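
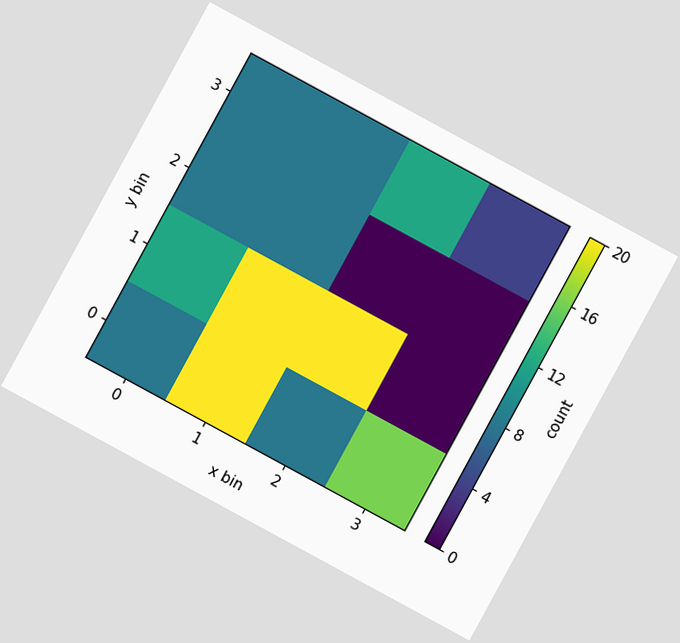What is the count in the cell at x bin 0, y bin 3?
8

The chart is tilted about 29° clockwise. Matching the cell (0, 3) against the colorbar gives 8.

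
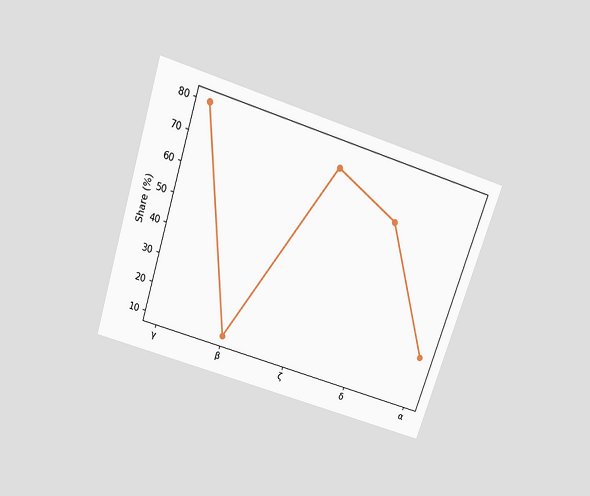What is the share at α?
The chart is tilted about 18° clockwise and viewed slightly from above. At α, the line is at 25%.

25%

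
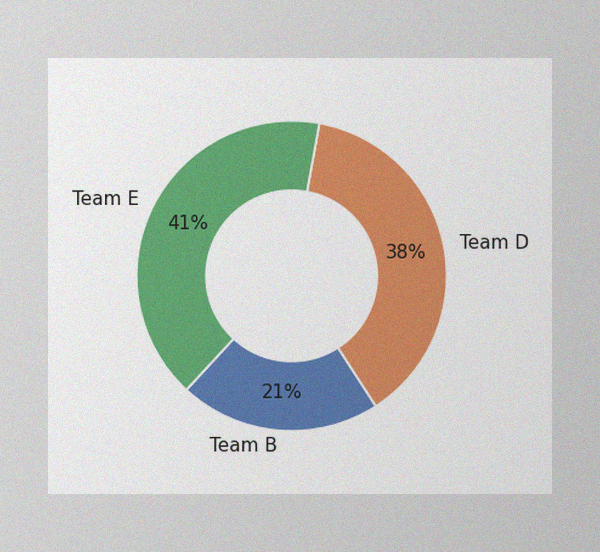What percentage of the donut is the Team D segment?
38%

The image has some photo noise and uneven lighting. The Team D segment takes up 38% of the ring.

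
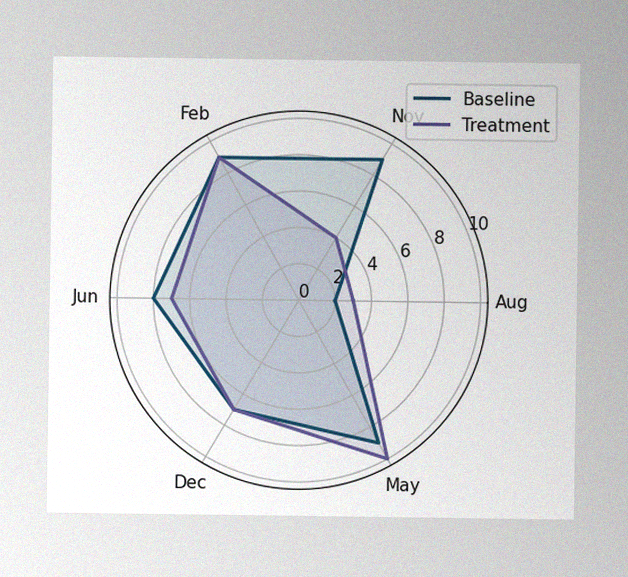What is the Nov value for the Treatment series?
The image has some photo noise and uneven lighting. On the Nov axis, Treatment reaches 4.

4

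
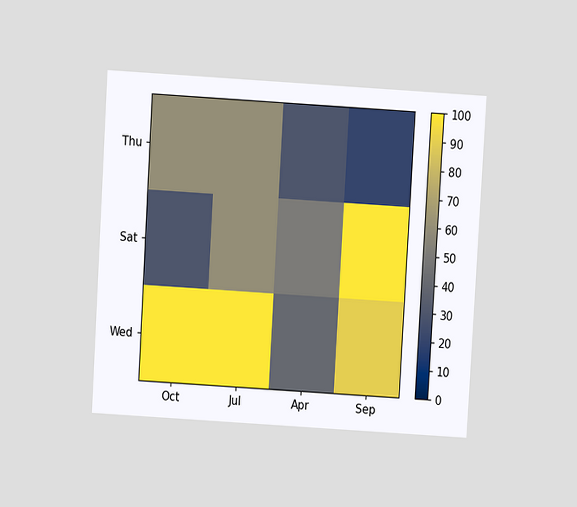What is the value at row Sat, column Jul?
60

The chart is tilted about 3° clockwise and viewed at a slight angle. Matching cell (Sat, Jul) against the colorbar gives 60.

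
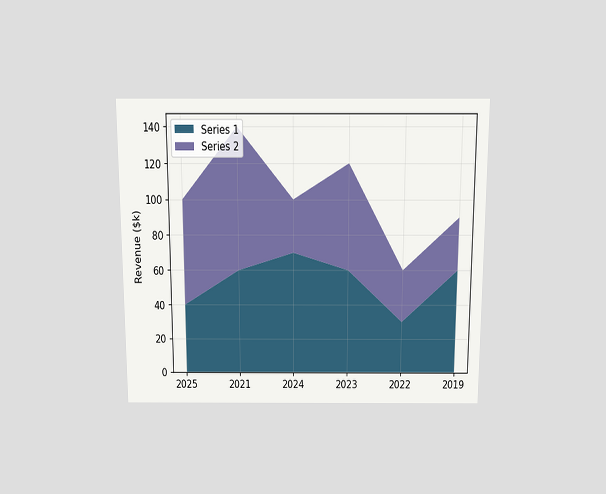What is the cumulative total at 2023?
The chart is viewed slightly from above. The stacked total at 2023 reaches $120k.

$120k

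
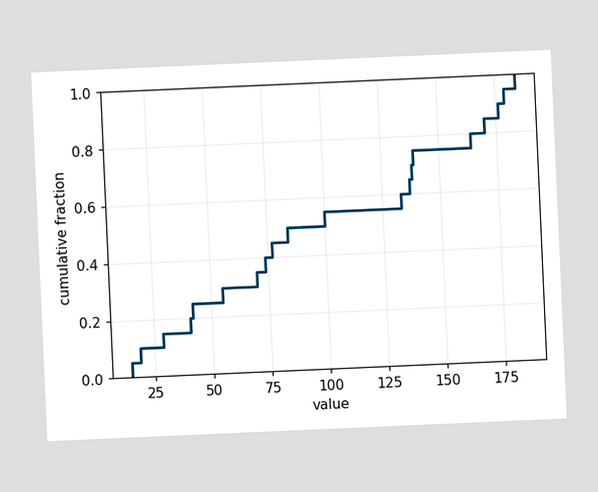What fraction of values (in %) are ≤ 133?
60%

The chart is tilted about 3° counter-clockwise. At x=133 the ECDF step is at 60%.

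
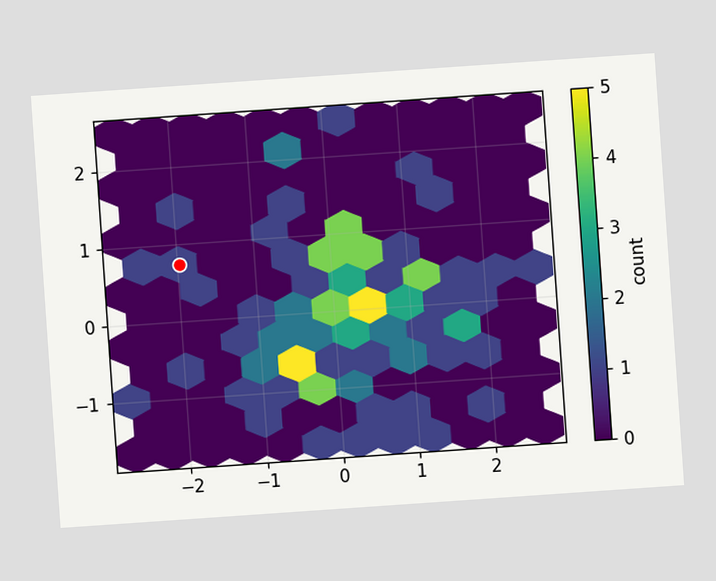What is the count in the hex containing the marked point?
The chart is tilted about 4° counter-clockwise. The marked hex reads 1 on the colorbar.

1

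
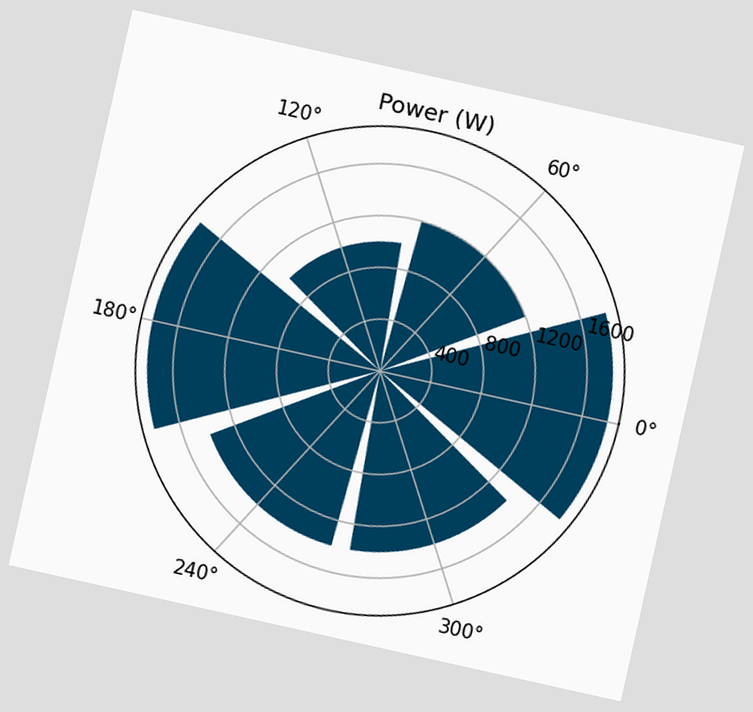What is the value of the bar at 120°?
The chart is tilted about 13° clockwise. The bar at 120° reaches 1000W on the radial axis.

1000W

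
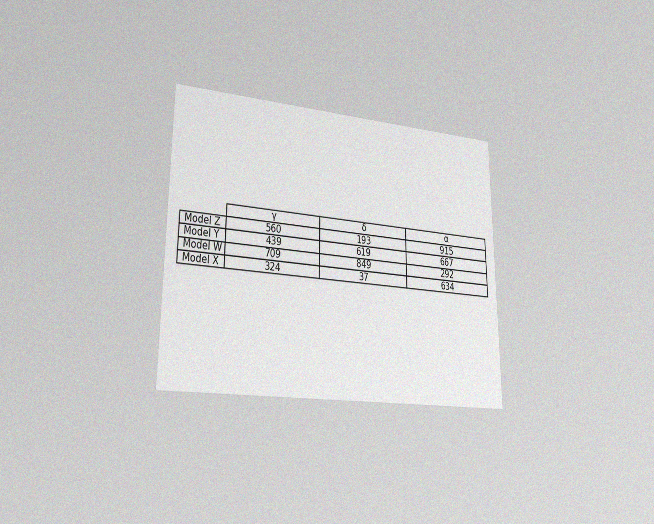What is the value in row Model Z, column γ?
560

The chart is viewed slightly from the left, with some photo noise. The (Model Z, γ) cell reads 560.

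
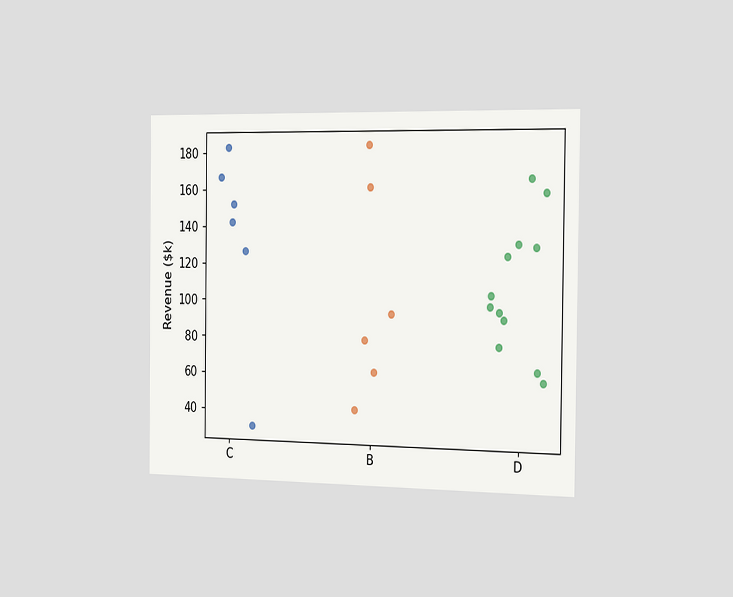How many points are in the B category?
6

The chart is viewed slightly from the right. Counting the markers in the B column gives 6.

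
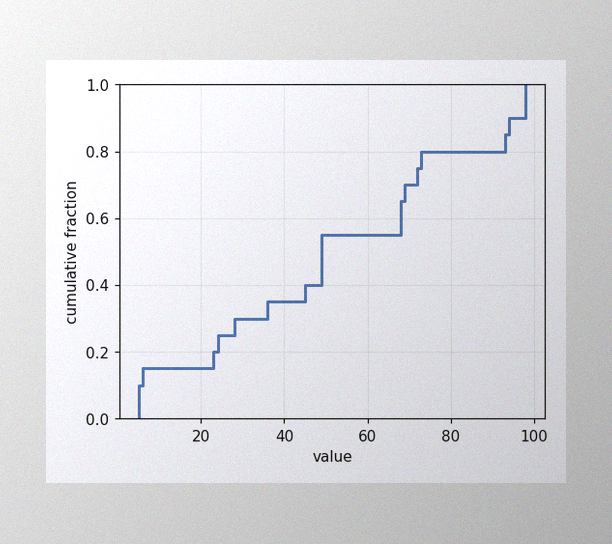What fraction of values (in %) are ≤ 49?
The image has some photo noise and uneven lighting. At x=49 the ECDF step is at 55%.

55%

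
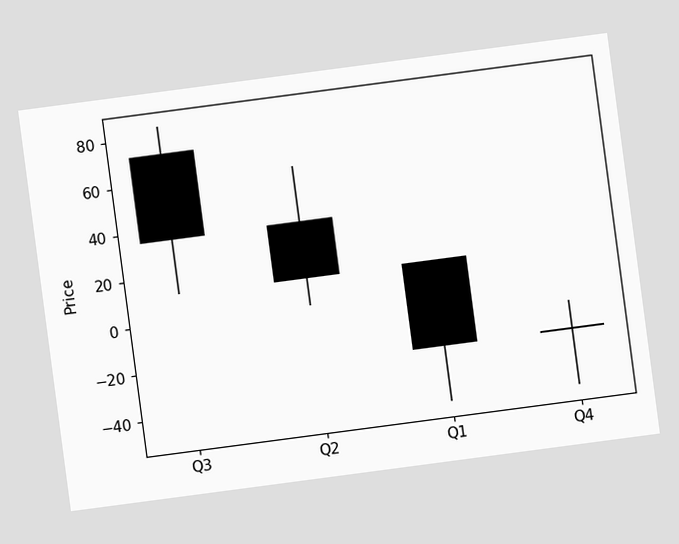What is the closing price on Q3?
The chart is tilted about 8° counter-clockwise. The Q3 candle closes at 36.

36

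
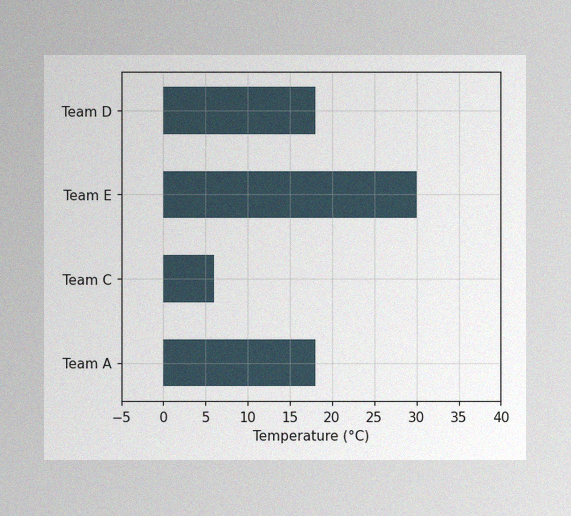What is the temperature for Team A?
The image has some photo noise and uneven lighting. Reading along the chart's x-axis, the Team A bar reaches 18°C.

18°C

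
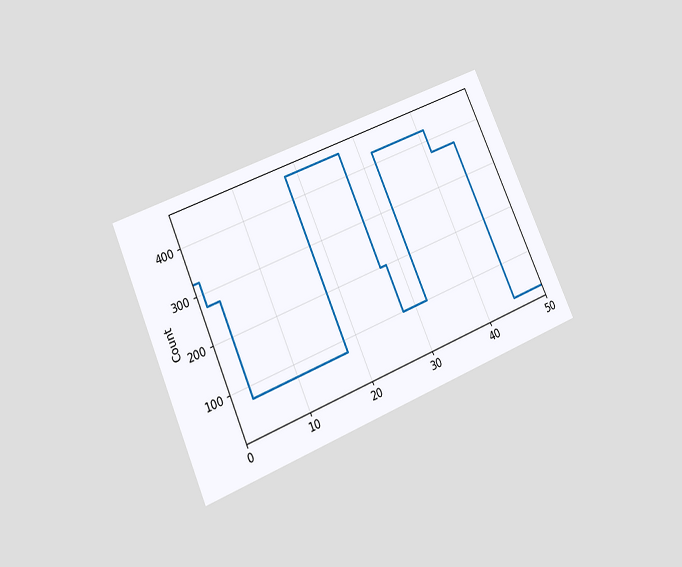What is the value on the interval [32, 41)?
425

The chart is tilted about 24° counter-clockwise and viewed slightly from below. On [32, 41) the step sits at 425.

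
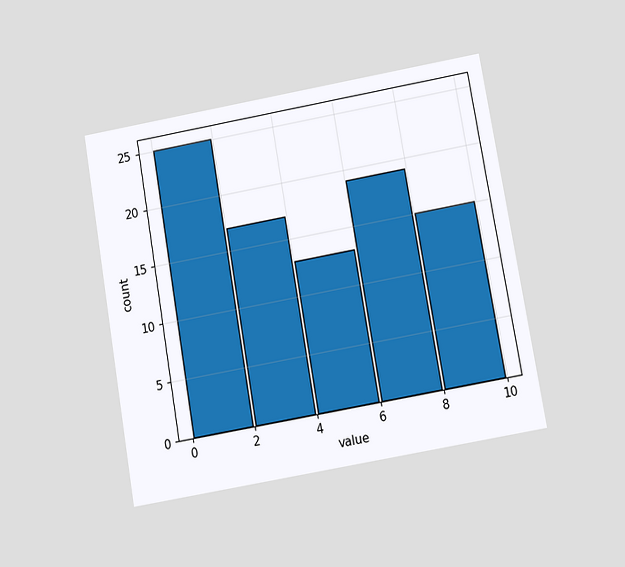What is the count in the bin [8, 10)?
15

The chart is tilted about 10° counter-clockwise and viewed slightly from below. The [8, 10) bin has height 15.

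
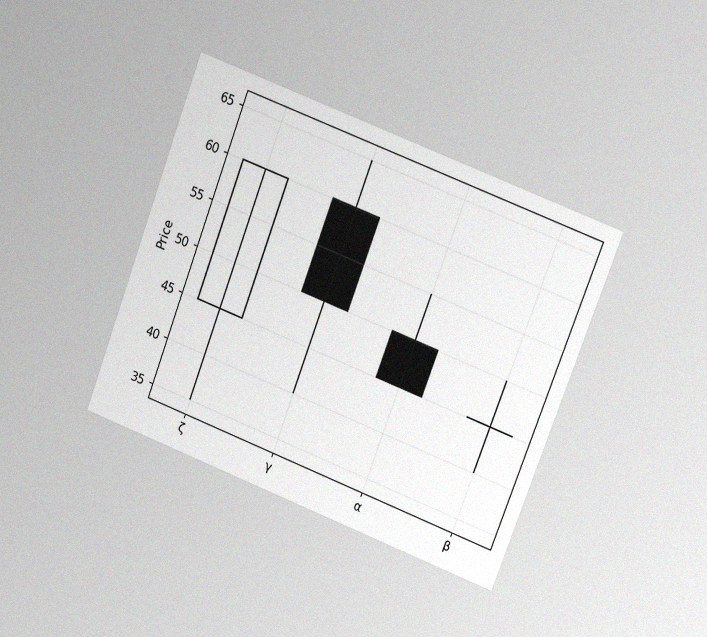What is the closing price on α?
The chart is tilted about 21° clockwise and viewed at a slight angle, with some photo noise. The α candle closes at 45.

45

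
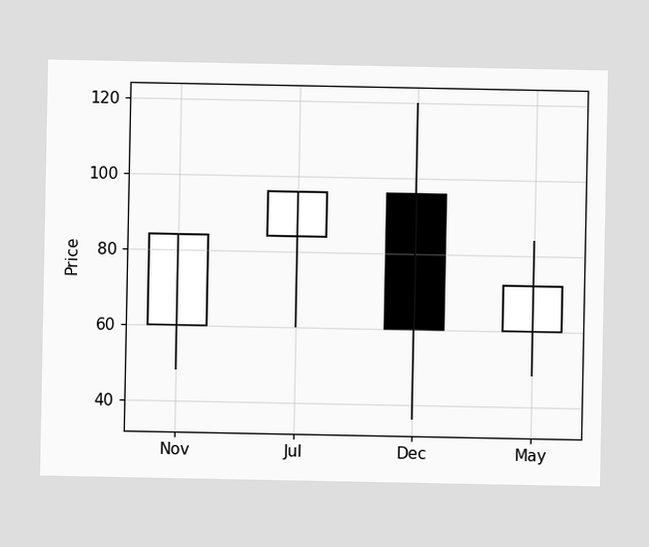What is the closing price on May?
72

The May candle closes at 72.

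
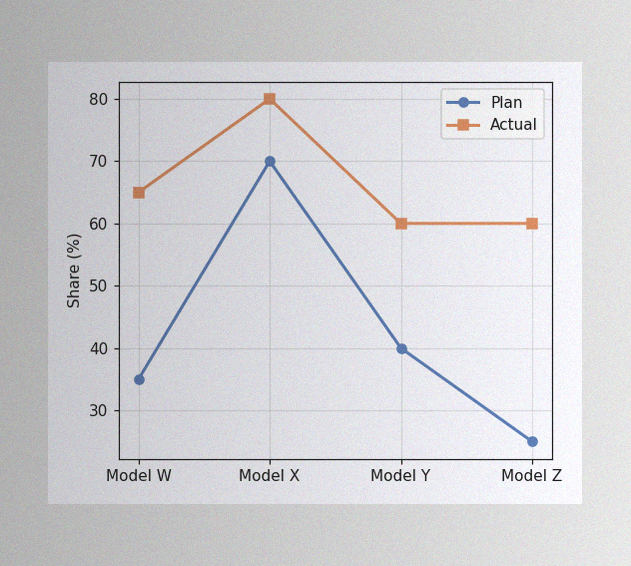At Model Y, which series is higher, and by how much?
The image has some photo noise and uneven lighting. At Model Y, Actual sits above the other line by 20%.

Actual, by 20%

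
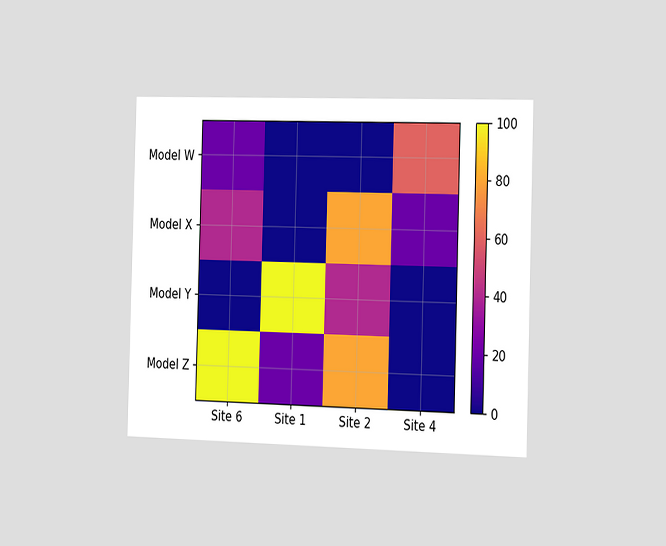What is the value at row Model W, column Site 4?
The chart is viewed slightly from the right. Matching cell (Model W, Site 4) against the colorbar gives 60.

60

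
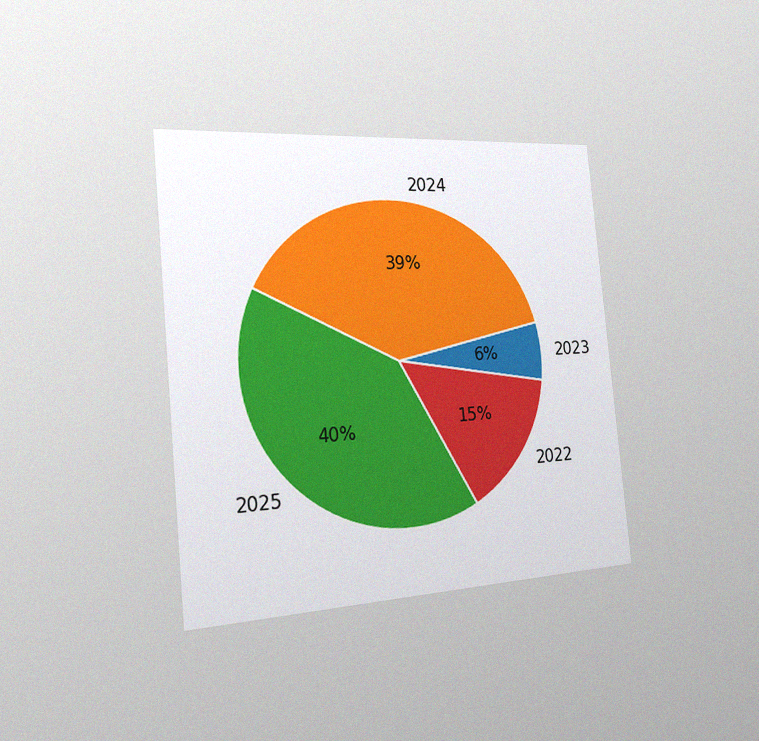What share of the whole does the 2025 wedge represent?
The chart is tilted about 5° counter-clockwise and viewed slightly from the left, with some photo noise. The 2025 slice takes up 40% of the pie.

40%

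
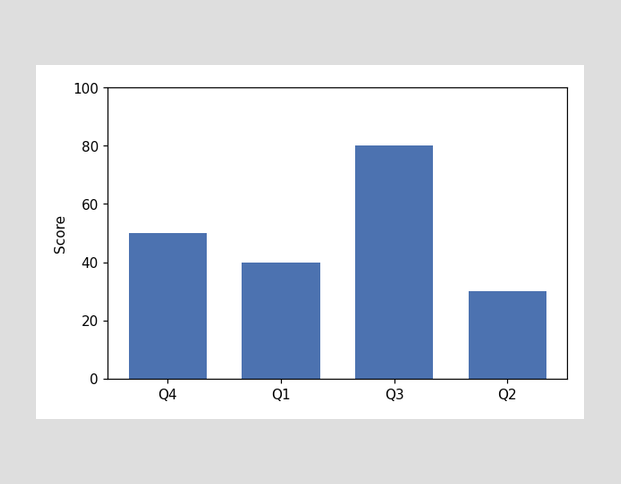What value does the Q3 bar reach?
80

Reading along the chart's y-axis, the Q3 bar reaches 80.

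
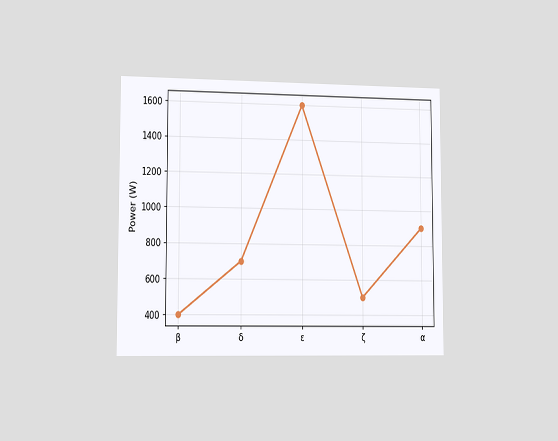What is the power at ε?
The chart is viewed slightly from the left. At ε, the line is at 1600W.

1600W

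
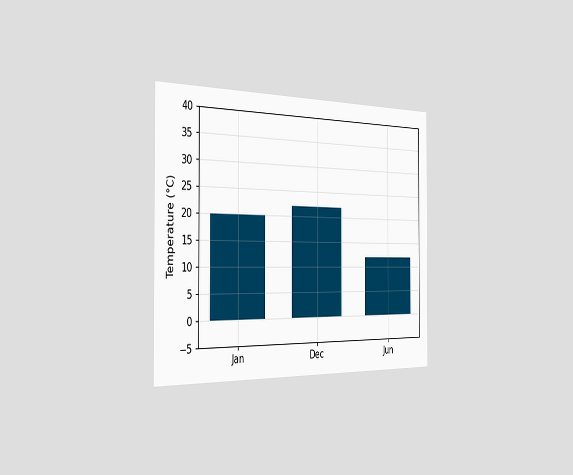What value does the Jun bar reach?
12°C

The chart is viewed slightly from the left. Reading along the chart's y-axis, the Jun bar reaches 12°C.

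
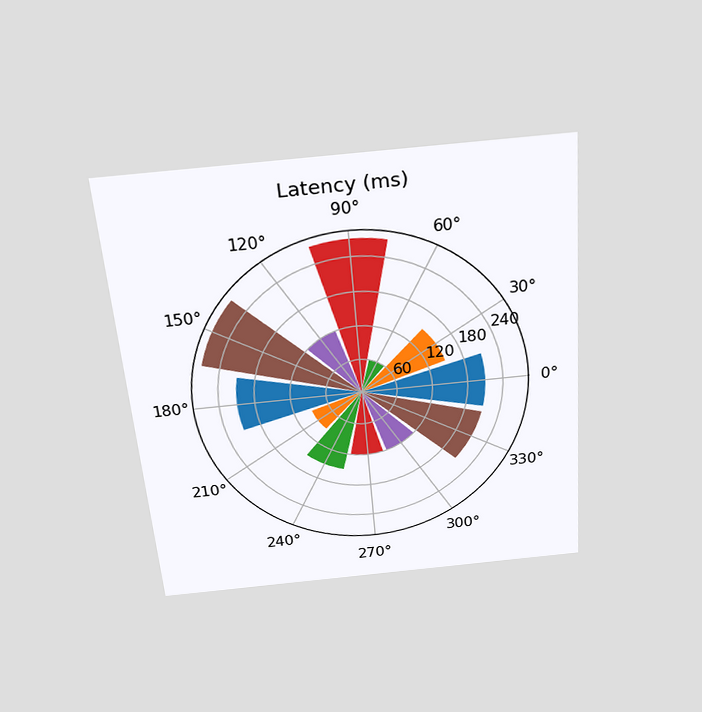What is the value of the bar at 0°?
210ms

The chart is tilted about 5° counter-clockwise and viewed slightly from above. The bar at 0° reaches 210ms on the radial axis.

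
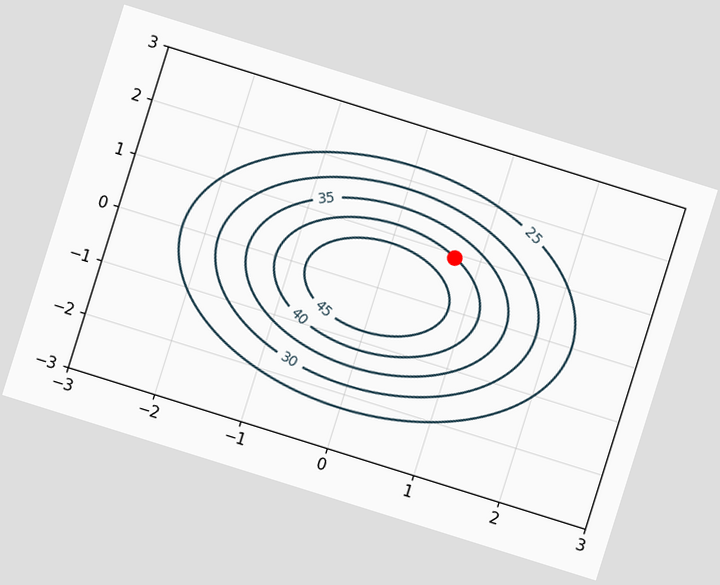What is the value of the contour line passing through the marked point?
40

The chart is tilted about 17° clockwise. The marked point sits on the contour labelled 40.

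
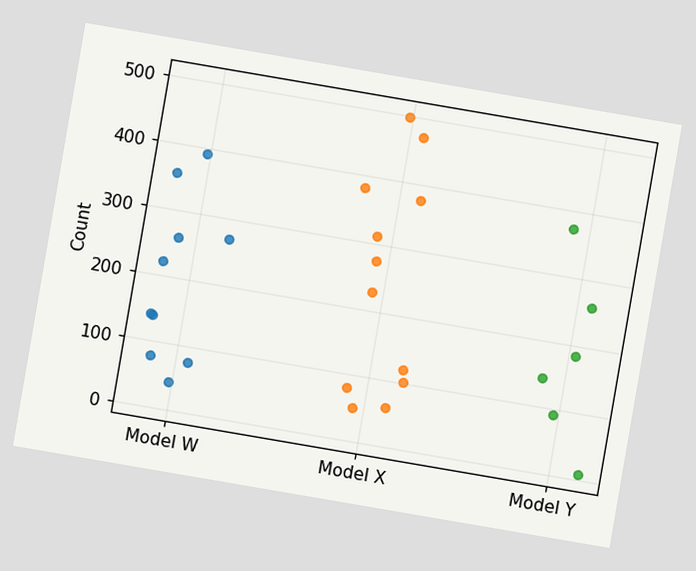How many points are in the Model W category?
10

The chart is tilted about 10° clockwise. Counting the markers in the Model W column gives 10.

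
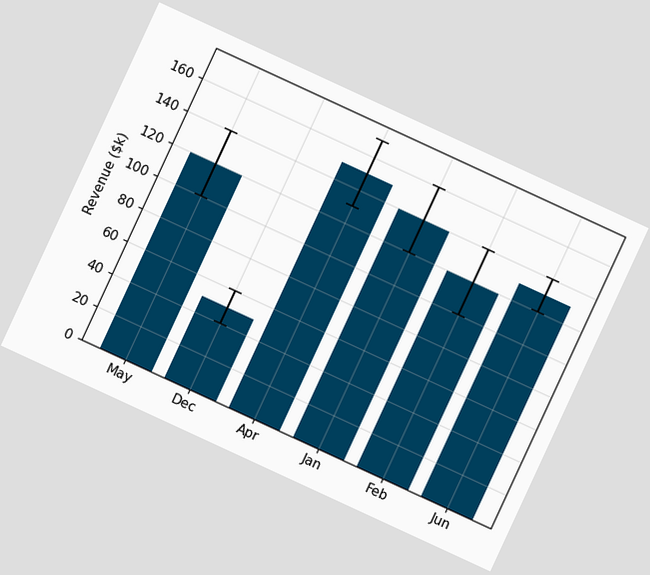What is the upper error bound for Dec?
The chart is tilted about 25° clockwise. The Dec bar's upper whisker reaches $60k.

$60k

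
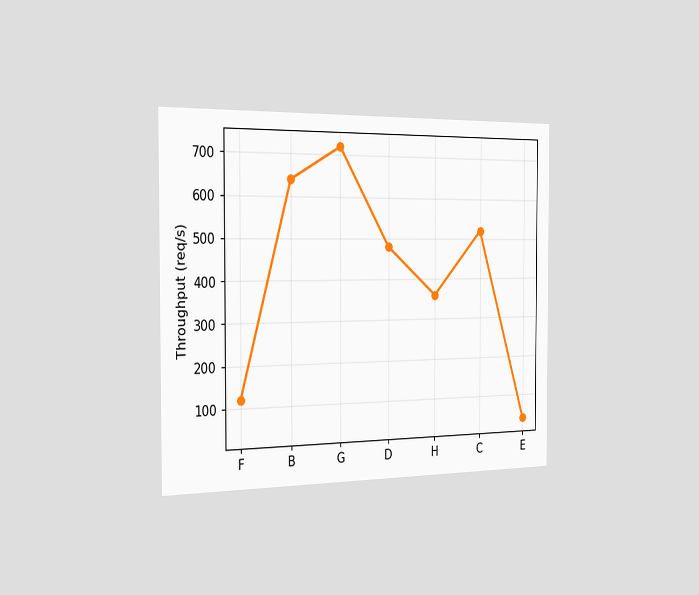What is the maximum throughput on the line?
The chart is viewed slightly from the left. The highest point is at G, and reading across to the y-axis gives 720req/s.

720req/s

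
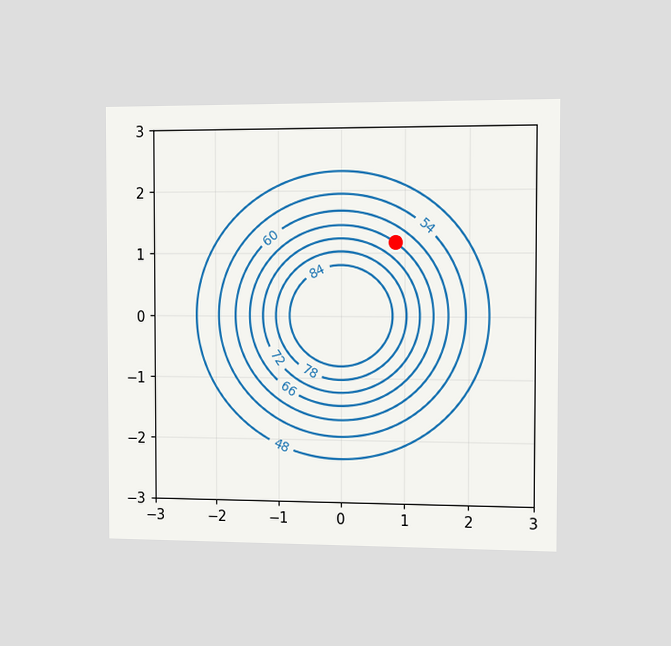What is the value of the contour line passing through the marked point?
66

The chart is viewed slightly from the right. The marked point sits on the contour labelled 66.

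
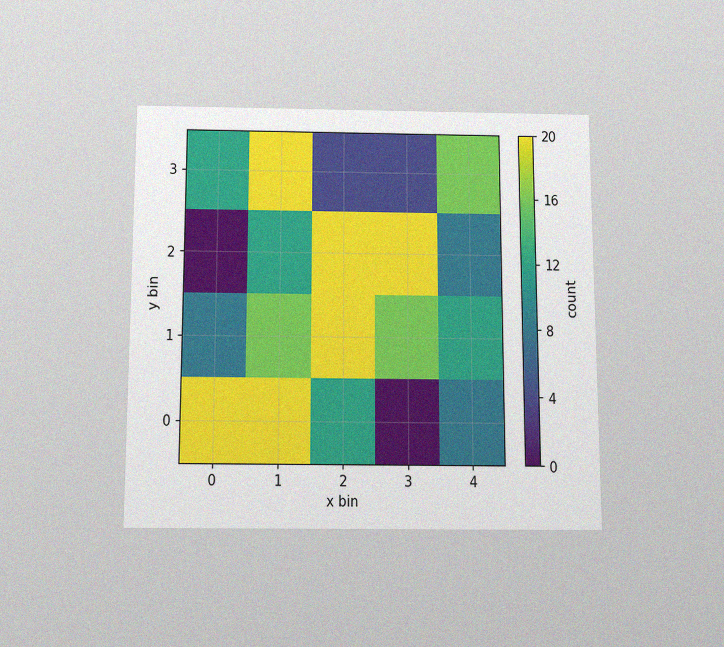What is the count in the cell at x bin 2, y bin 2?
20

The chart is viewed slightly from below, with some photo noise. Matching the cell (2, 2) against the colorbar gives 20.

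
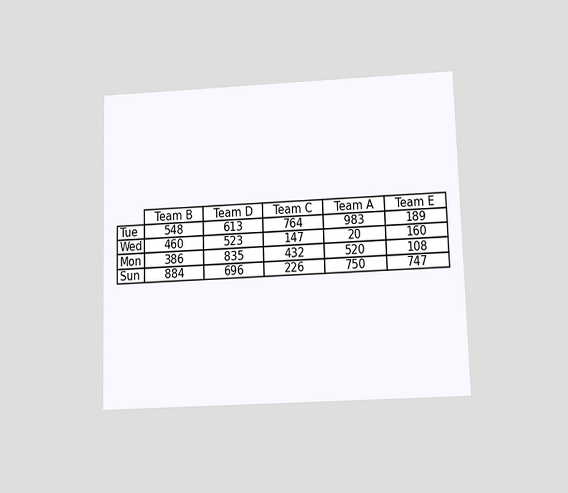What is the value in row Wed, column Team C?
The chart is viewed slightly from below. The (Wed, Team C) cell reads 147.

147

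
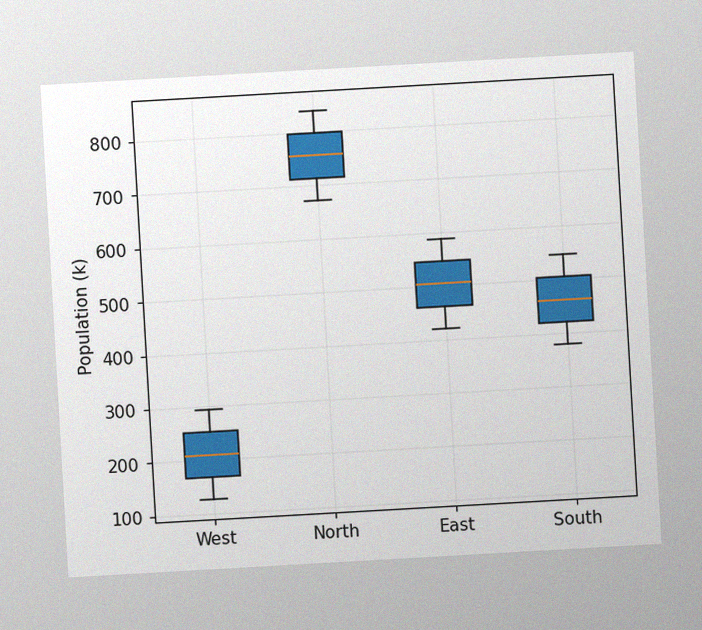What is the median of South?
462k

The chart is tilted about 3° counter-clockwise, with some photo noise. The median line in the South box sits at 462k.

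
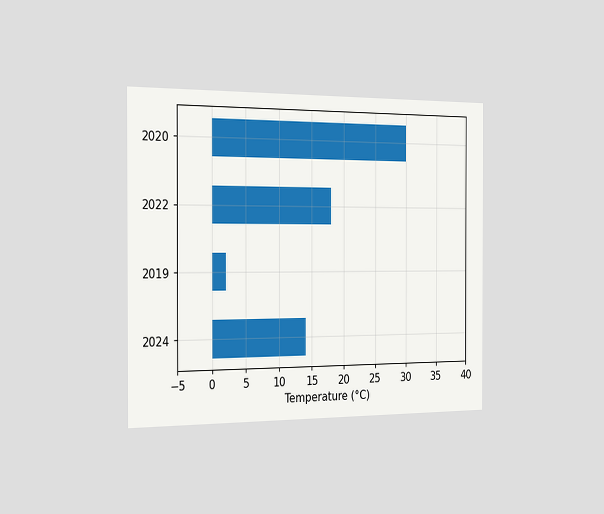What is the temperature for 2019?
2°C

The chart is viewed slightly from the left. Reading along the chart's x-axis, the 2019 bar reaches 2°C.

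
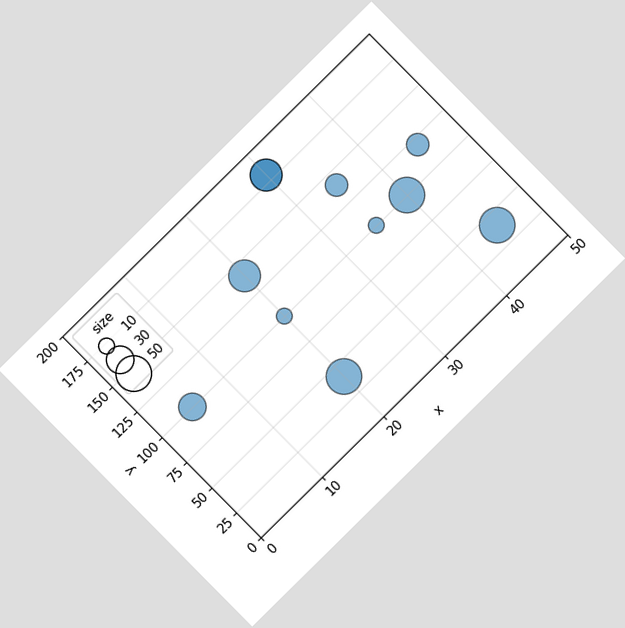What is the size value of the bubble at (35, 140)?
20

The chart is tilted about 45° counter-clockwise. Matching the bubble at (35, 140) against the size legend gives 20.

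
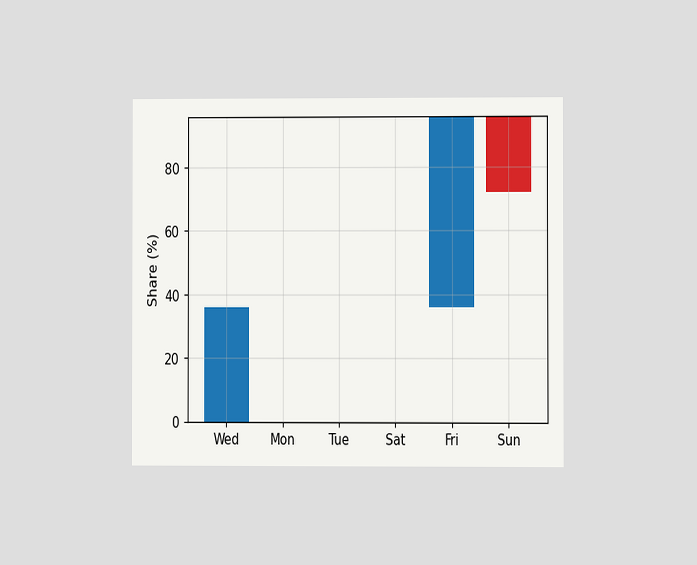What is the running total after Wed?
36%

The chart is viewed at a slight angle. After Wed the running total reaches 36%.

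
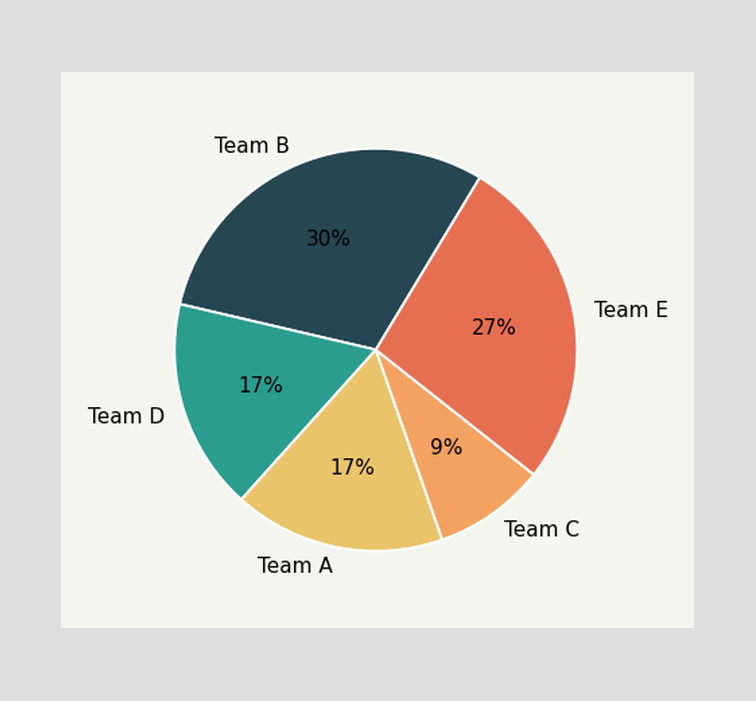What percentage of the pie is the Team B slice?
30%

The Team B slice takes up 30% of the pie.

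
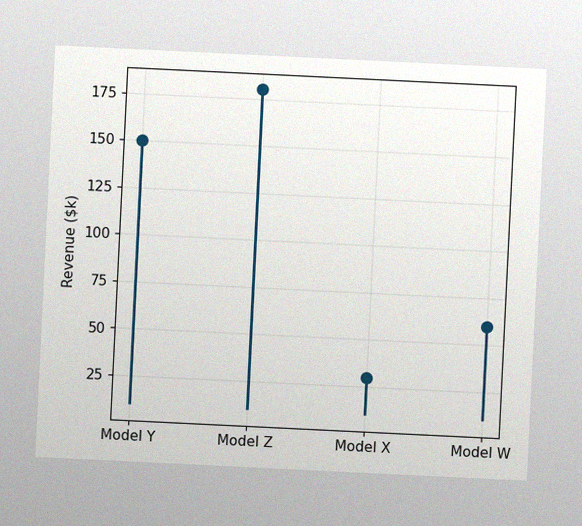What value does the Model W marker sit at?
The chart is tilted about 3° clockwise, with some photo noise. The Model W marker sits at $60k.

$60k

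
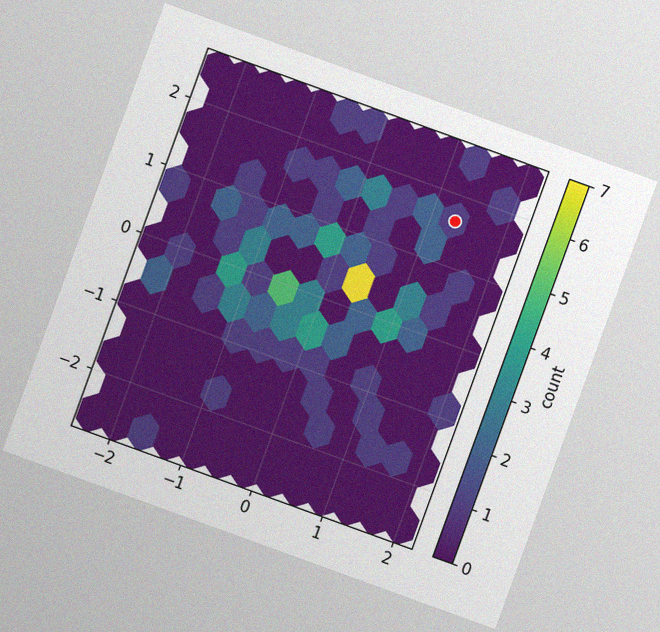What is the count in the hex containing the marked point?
The chart is tilted about 20° clockwise, with some photo noise. The marked hex reads 1 on the colorbar.

1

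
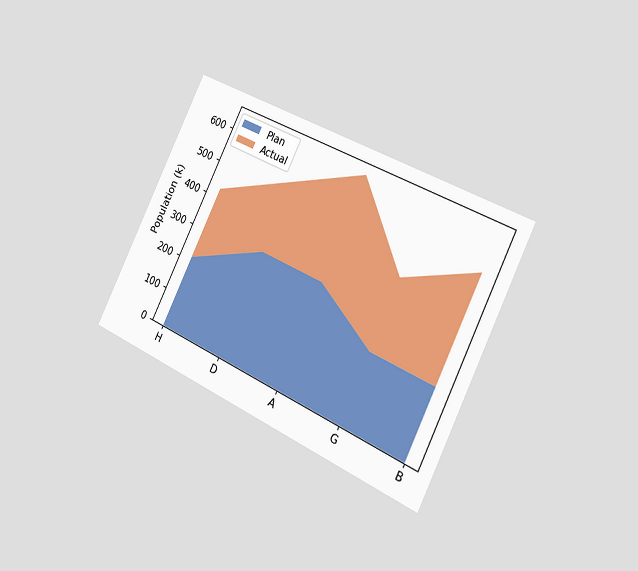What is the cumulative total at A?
The chart is tilted about 26° clockwise and viewed slightly from the right. The stacked total at A reaches 636k.

636k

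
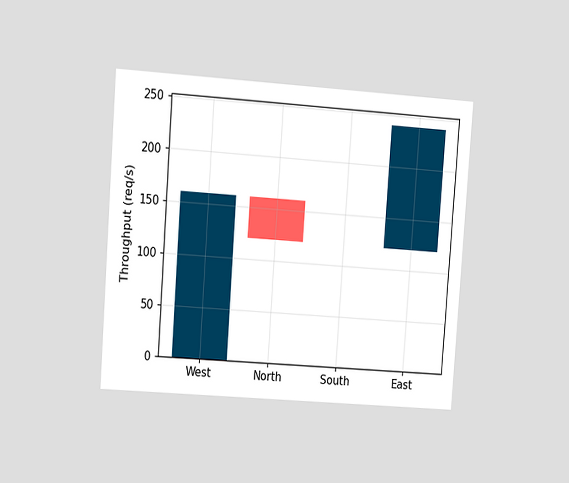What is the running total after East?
240req/s

The chart is tilted about 4° clockwise and viewed at a slight angle. After East the running total reaches 240req/s.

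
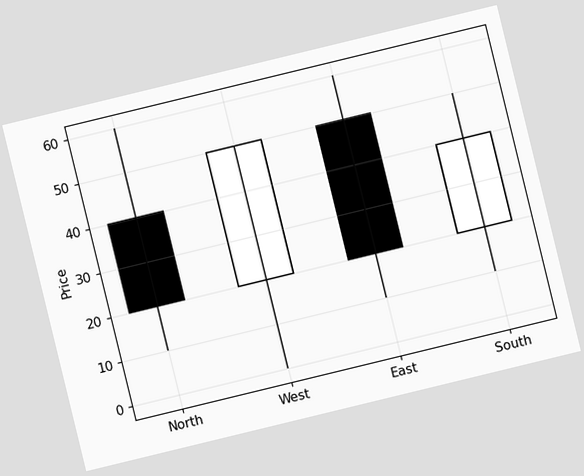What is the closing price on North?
The chart is tilted about 14° counter-clockwise. The North candle closes at 20.

20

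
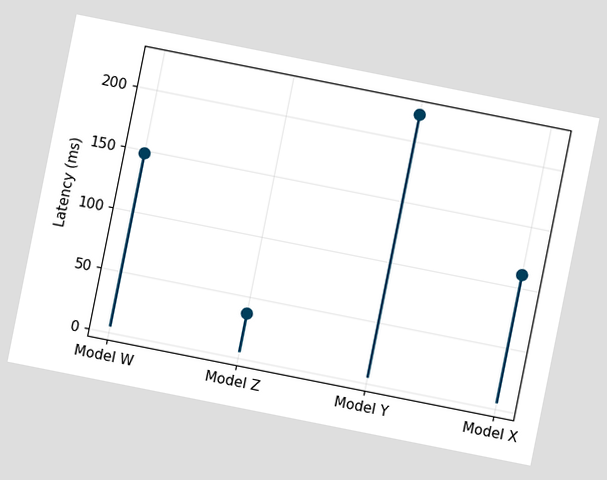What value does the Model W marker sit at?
The chart is tilted about 11° clockwise. The Model W marker sits at 148ms.

148ms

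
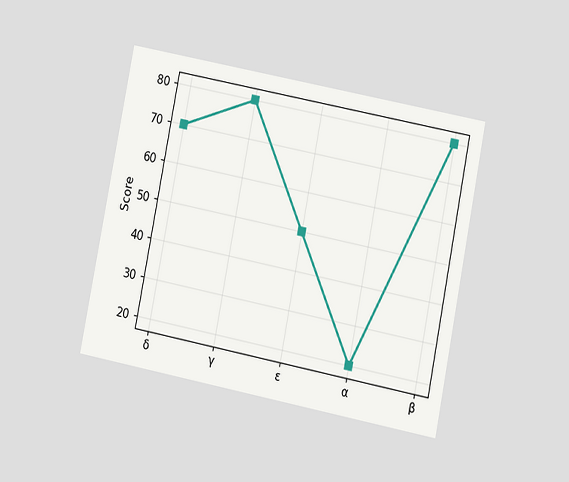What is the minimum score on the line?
20

The chart is tilted about 11° clockwise and viewed at a slight angle. The lowest point is at α, and reading across to the y-axis gives 20.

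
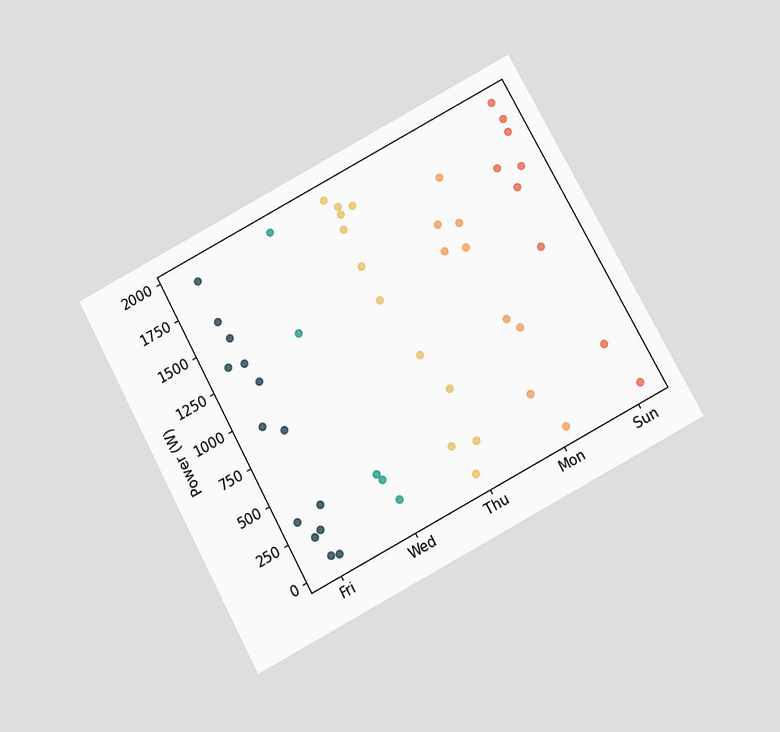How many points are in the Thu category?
The chart is tilted about 28° counter-clockwise and viewed slightly from below. Counting the markers in the Thu column gives 12.

12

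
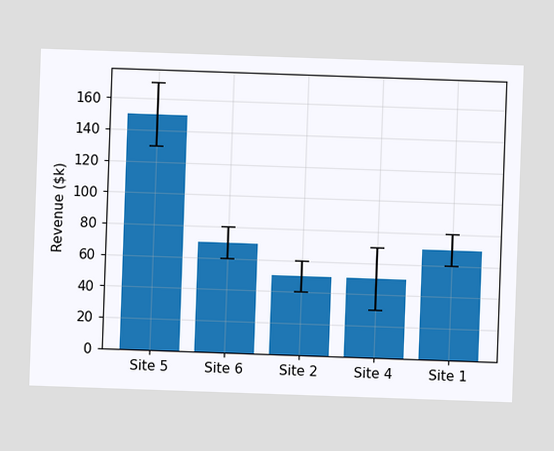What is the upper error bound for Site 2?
$60k

The chart is tilted about 2° clockwise. The Site 2 bar's upper whisker reaches $60k.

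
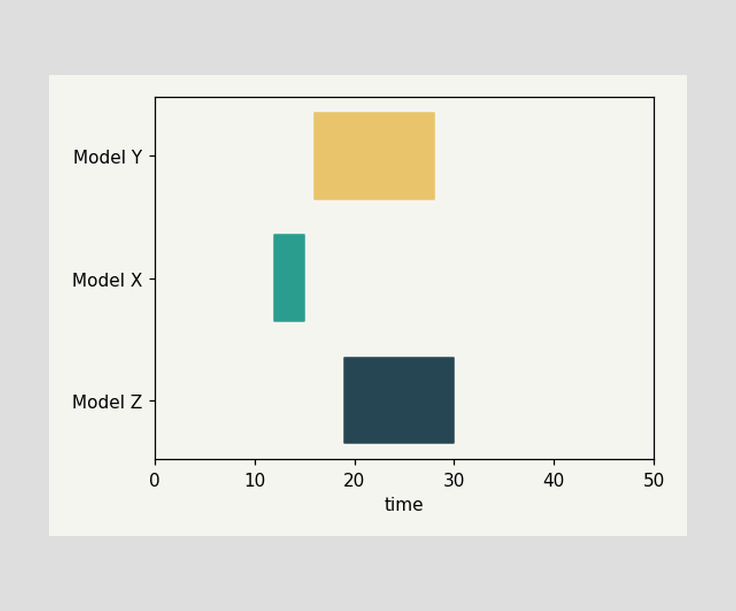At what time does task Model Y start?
The Model Y bar begins at t=16.

16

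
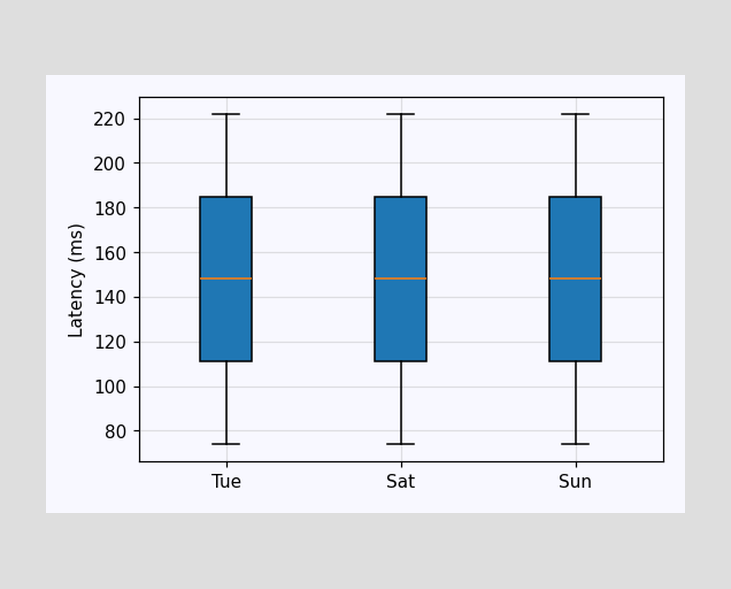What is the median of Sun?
The median line in the Sun box sits at 148ms.

148ms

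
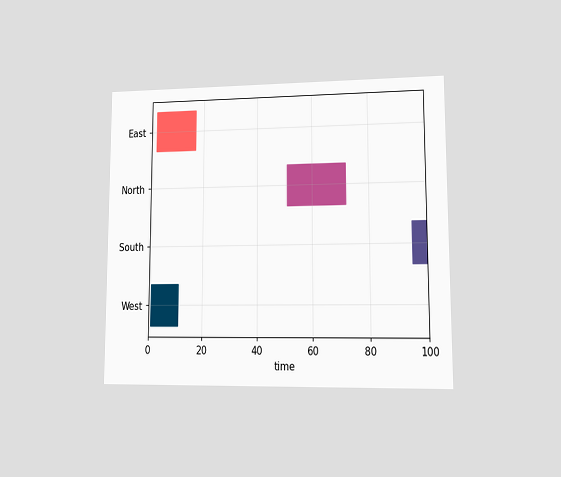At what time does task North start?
51

The chart is viewed at a slight angle. The North bar begins at t=51.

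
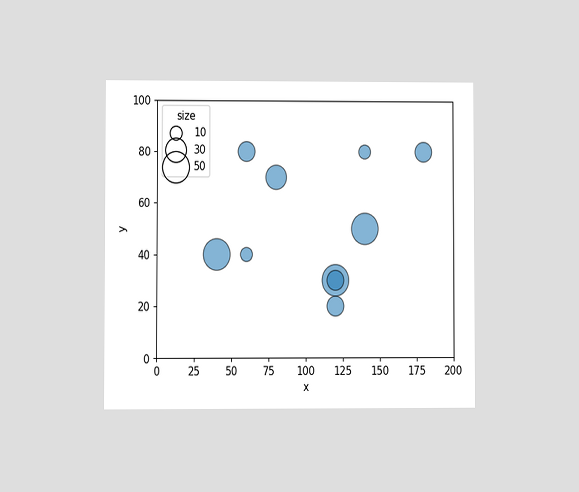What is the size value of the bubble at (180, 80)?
The chart is viewed at a slight angle. Matching the bubble at (180, 80) against the size legend gives 20.

20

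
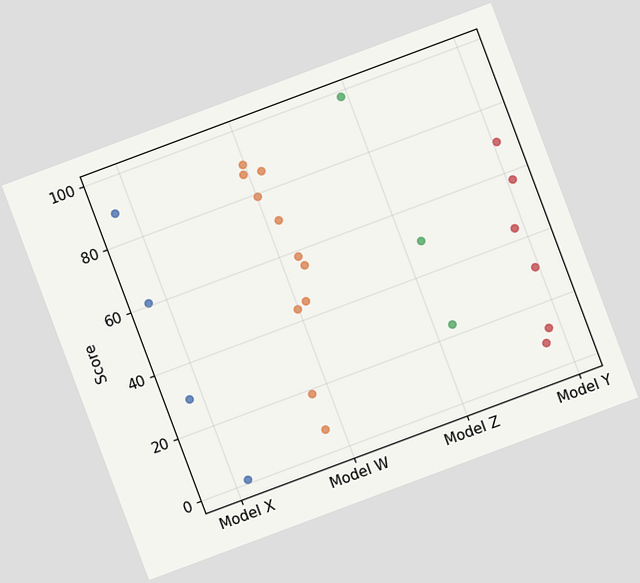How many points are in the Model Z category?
3

The chart is tilted about 20° counter-clockwise. Counting the markers in the Model Z column gives 3.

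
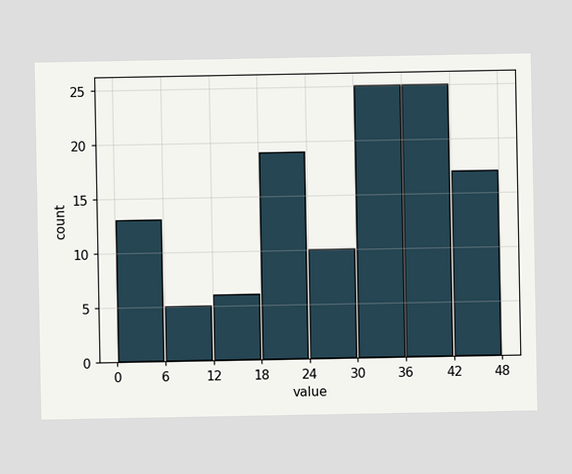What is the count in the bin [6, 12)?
The [6, 12) bin has height 5.

5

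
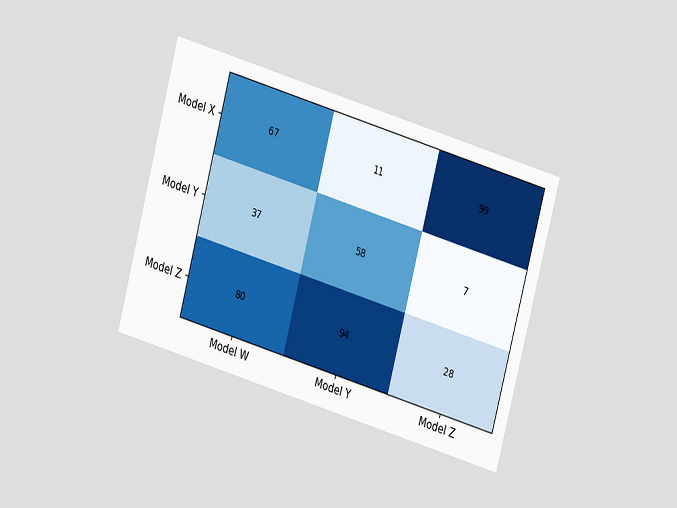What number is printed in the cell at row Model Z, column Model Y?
94

The chart is tilted about 16° clockwise and viewed at a slight angle. The (Model Z, Model Y) cell reads 94.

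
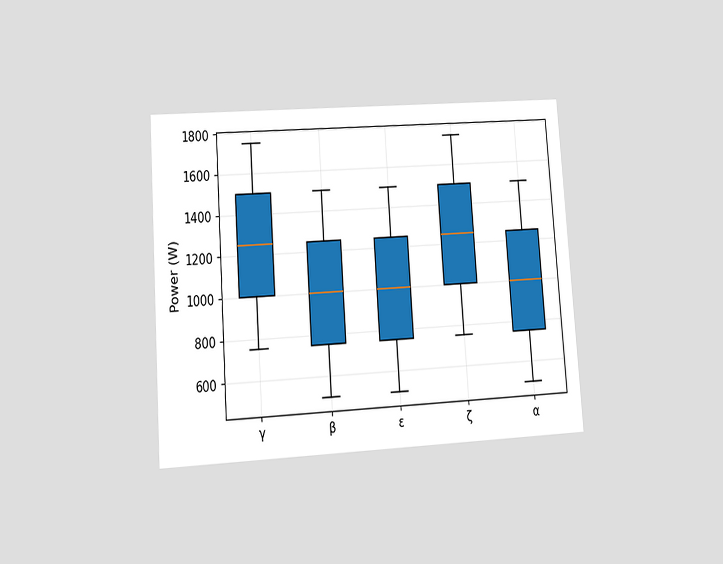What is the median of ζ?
1250W

The chart is tilted about 4° counter-clockwise and viewed at a slight angle. The median line in the ζ box sits at 1250W.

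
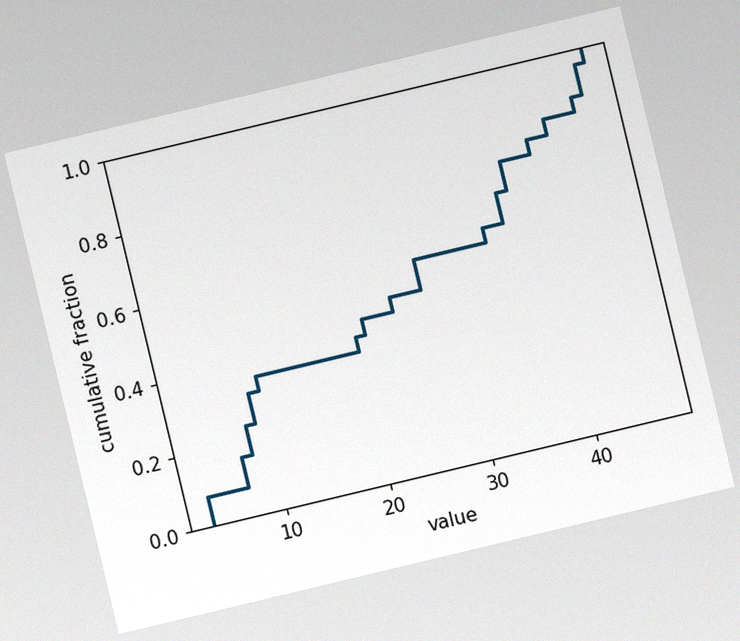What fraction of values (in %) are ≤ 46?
The chart is tilted about 13° counter-clockwise, with some photo noise. At x=46 the ECDF step is at 96%.

96%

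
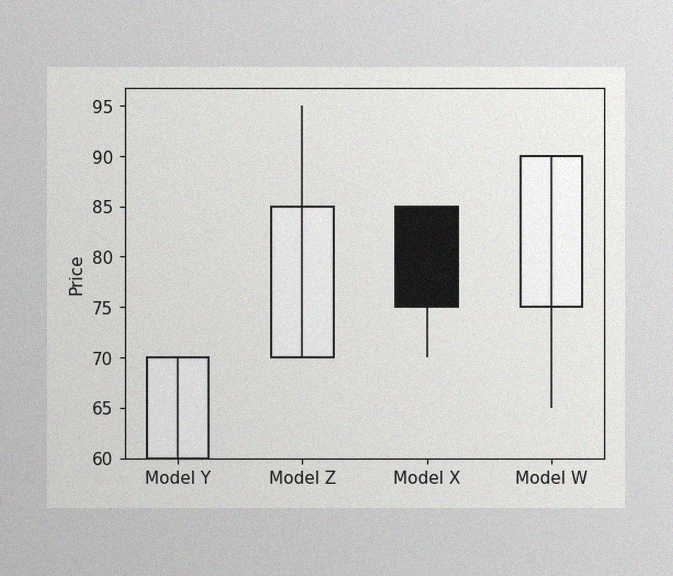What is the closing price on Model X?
75

The image has some photo noise and uneven lighting. The Model X candle closes at 75.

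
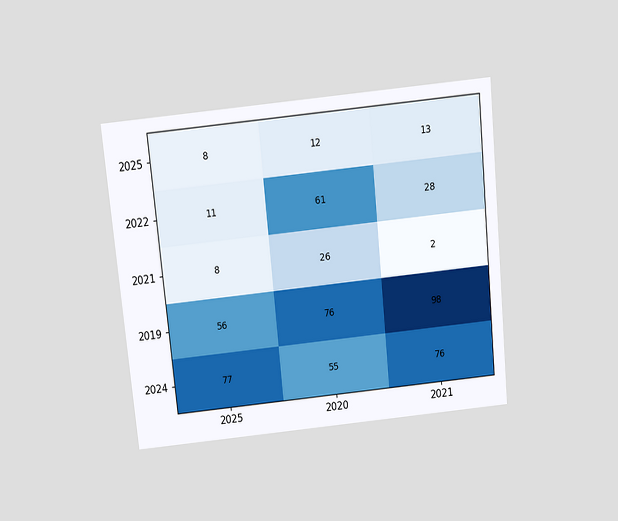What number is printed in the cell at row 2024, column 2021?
76

The chart is tilted about 6° counter-clockwise and viewed slightly from above. The (2024, 2021) cell reads 76.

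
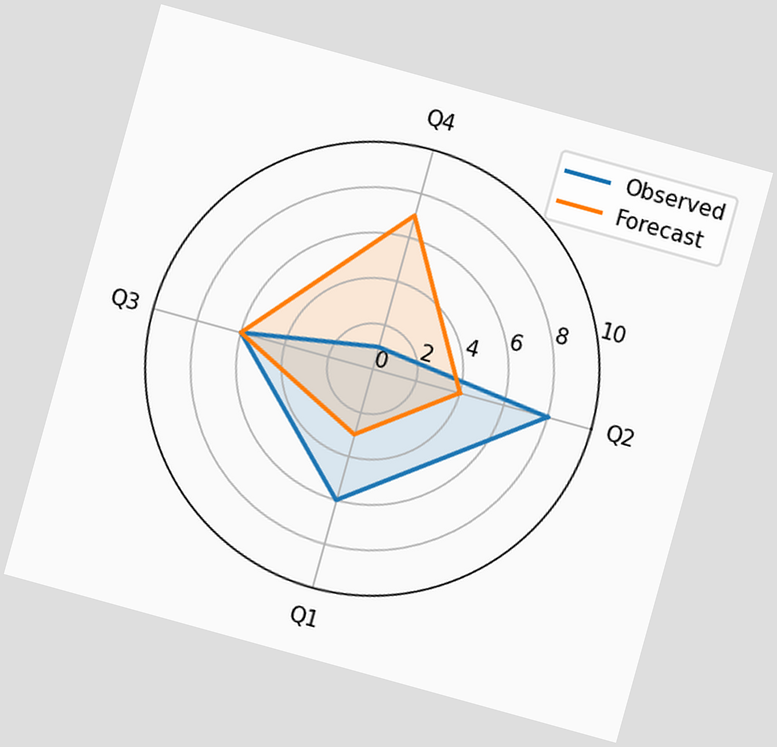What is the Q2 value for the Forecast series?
The chart is tilted about 15° clockwise. On the Q2 axis, Forecast reaches 4.

4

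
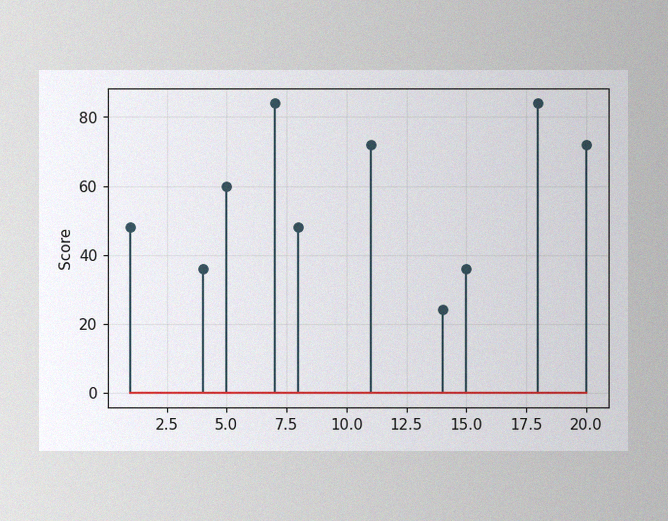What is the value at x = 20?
72

The image has some photo noise and uneven lighting. The stem at x=20 reaches 72.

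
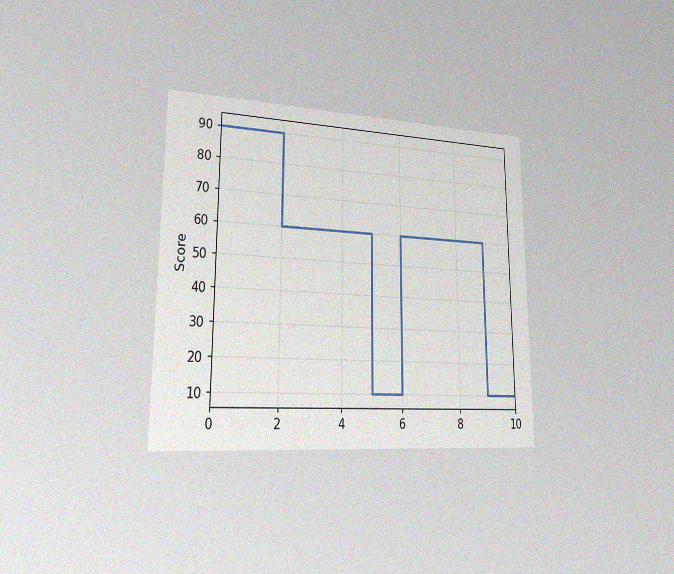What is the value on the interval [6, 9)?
60

The chart is viewed slightly from the left, with some photo noise. On [6, 9) the step sits at 60.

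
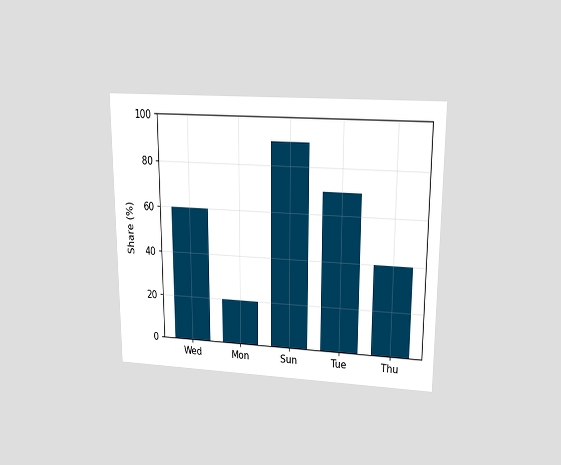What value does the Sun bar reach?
The chart is viewed at a slight angle. Reading along the chart's y-axis, the Sun bar reaches 90%.

90%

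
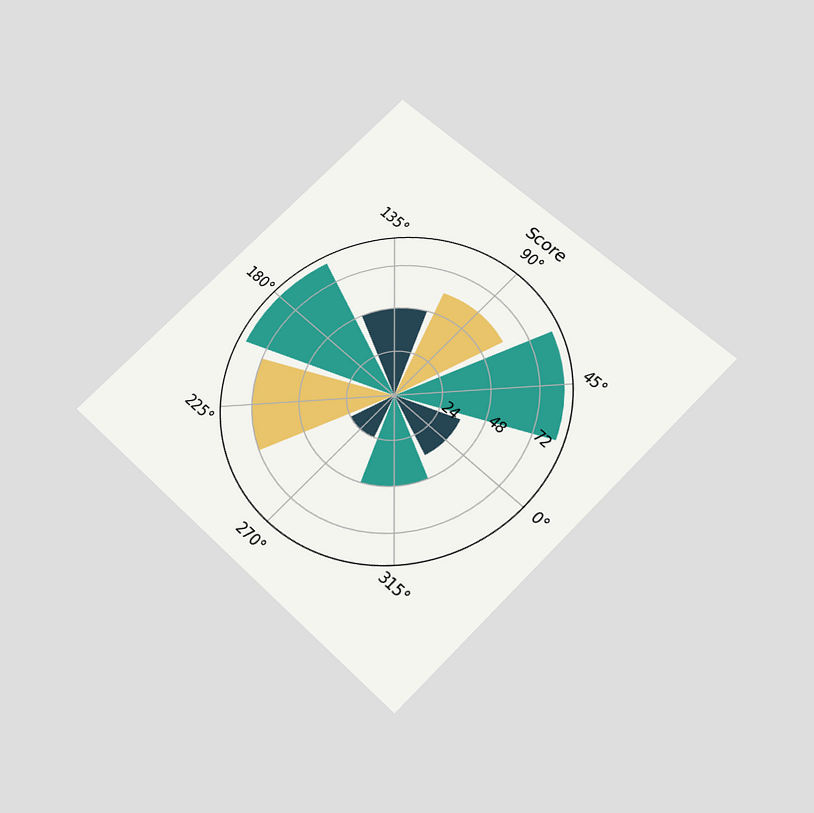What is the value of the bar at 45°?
The chart is tilted about 45° clockwise and viewed slightly from below. The bar at 45° reaches 84 on the radial axis.

84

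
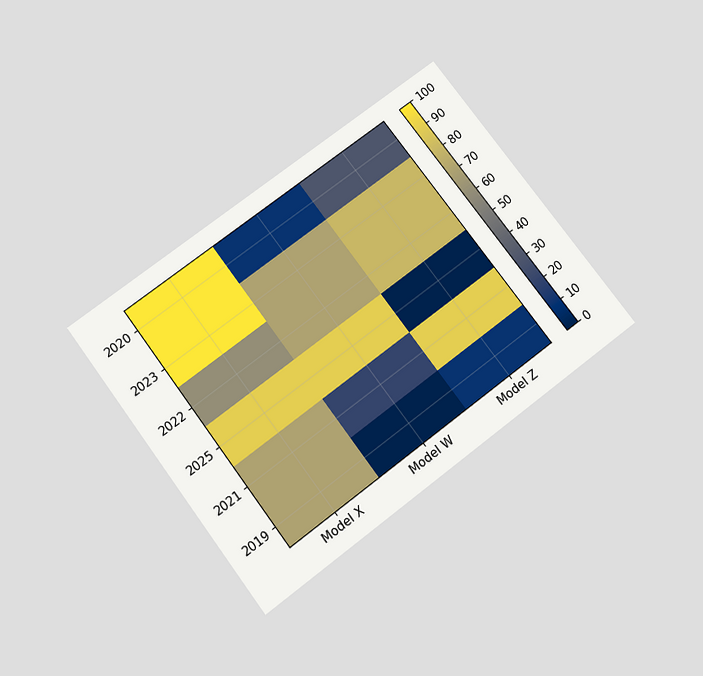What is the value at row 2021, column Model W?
20

The chart is tilted about 37° counter-clockwise and viewed slightly from below. Matching cell (2021, Model W) against the colorbar gives 20.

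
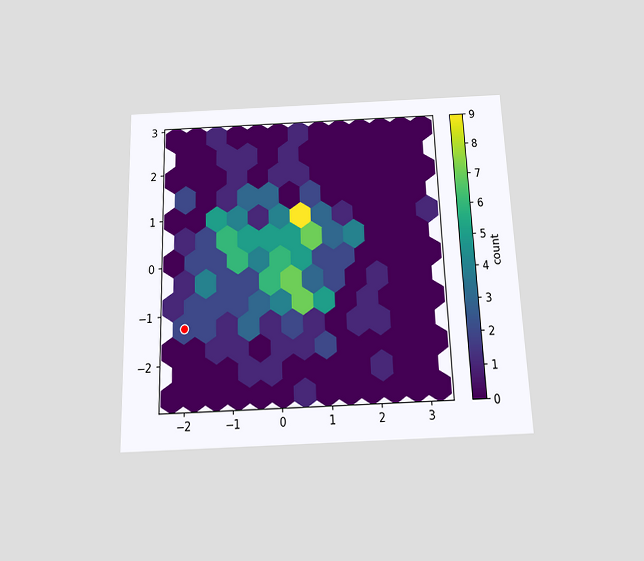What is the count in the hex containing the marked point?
The chart is tilted about 2° counter-clockwise and viewed slightly from below. The marked hex reads 2 on the colorbar.

2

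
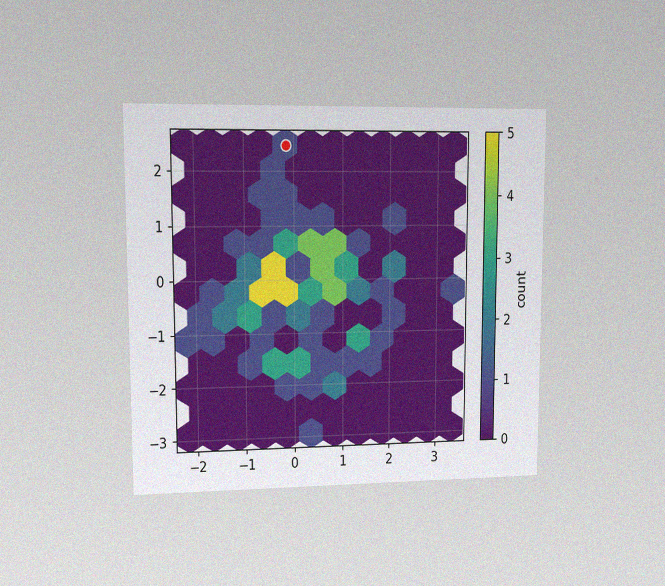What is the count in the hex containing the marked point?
1

The chart is viewed at a slight angle, with some photo noise. The marked hex reads 1 on the colorbar.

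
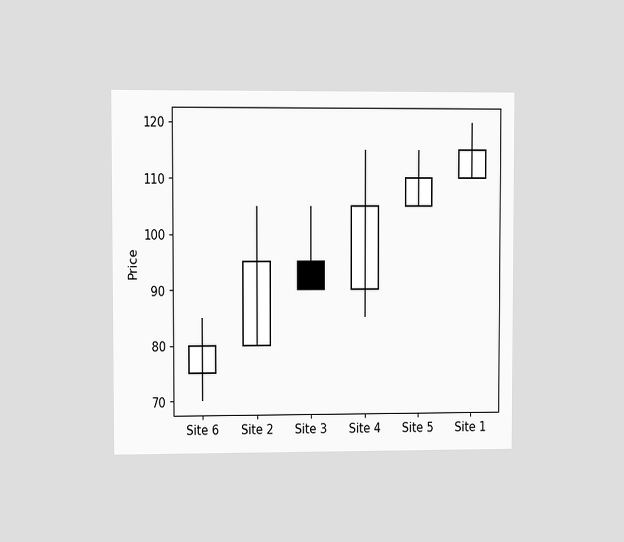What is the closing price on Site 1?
The chart is viewed at a slight angle. The Site 1 candle closes at 115.

115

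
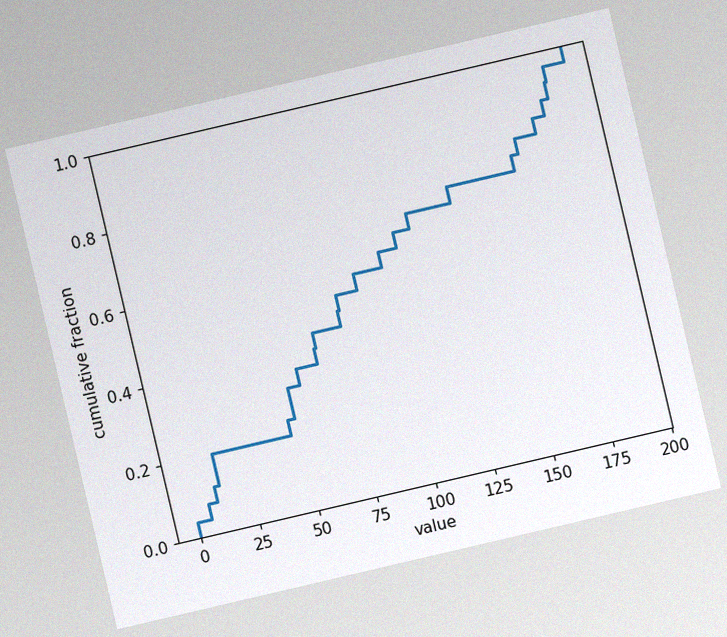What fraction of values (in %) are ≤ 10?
12%

The chart is tilted about 13° counter-clockwise, with some photo noise. At x=10 the ECDF step is at 12%.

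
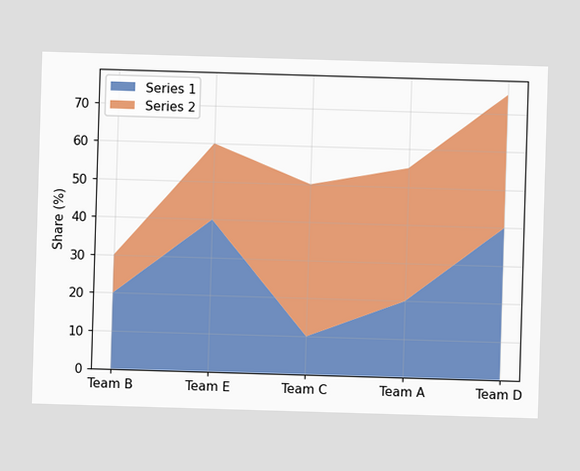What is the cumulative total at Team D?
The stacked total at Team D reaches 75%.

75%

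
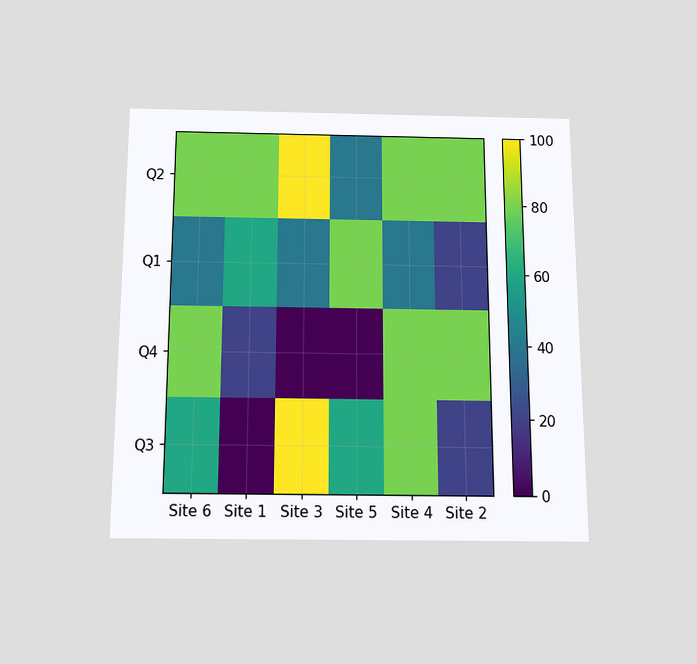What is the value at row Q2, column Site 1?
The chart is viewed slightly from below. Matching cell (Q2, Site 1) against the colorbar gives 80.

80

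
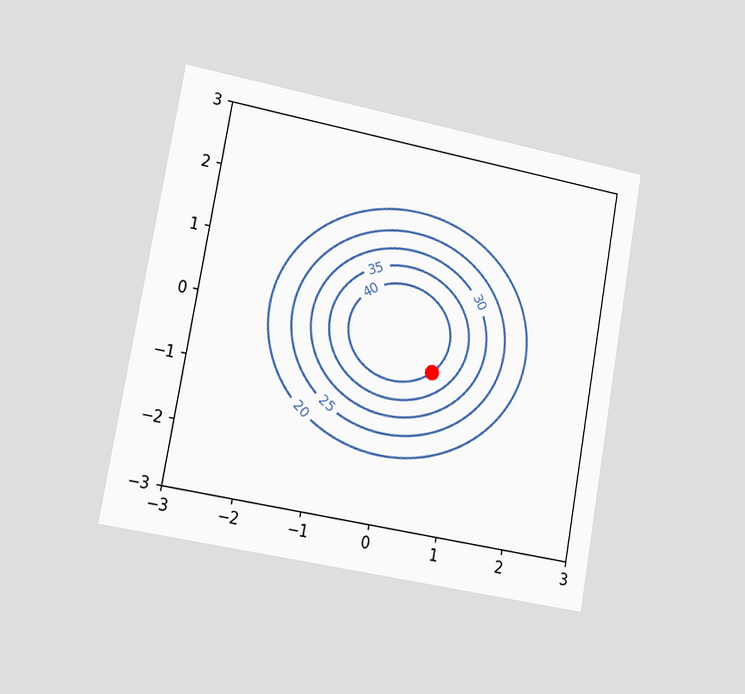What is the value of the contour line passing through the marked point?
40

The chart is tilted about 10° clockwise and viewed slightly from the left. The marked point sits on the contour labelled 40.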